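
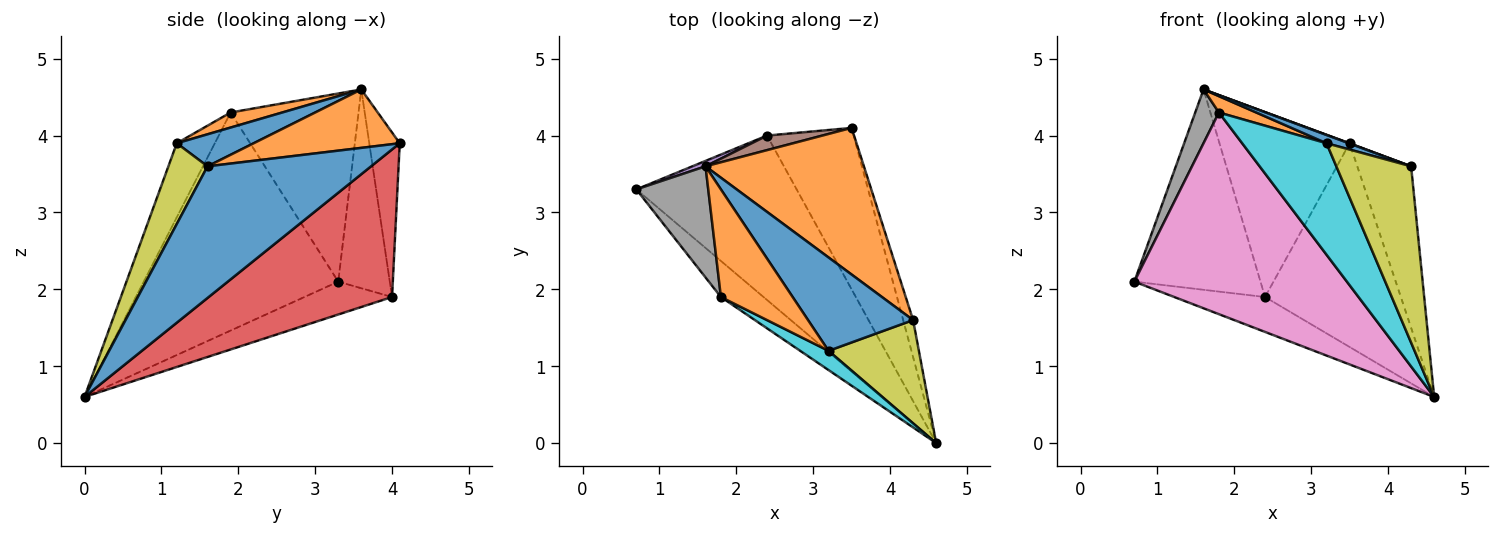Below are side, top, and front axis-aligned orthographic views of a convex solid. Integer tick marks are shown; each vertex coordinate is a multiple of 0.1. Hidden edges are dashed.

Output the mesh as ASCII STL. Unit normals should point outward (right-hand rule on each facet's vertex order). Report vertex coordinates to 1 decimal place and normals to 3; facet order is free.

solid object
 facet normal 0.947 0.312 -0.072
  outer loop
   vertex 4.3 1.6 3.6
   vertex 4.6 0.0 0.6
   vertex 3.5 4.1 3.9
  endloop
 endfacet
 facet normal 0.346 -0.002 0.938
  outer loop
   vertex 4.3 1.6 3.6
   vertex 3.5 4.1 3.9
   vertex 1.6 3.6 4.6
  endloop
 endfacet
 facet normal -0.197 0.204 -0.959
  outer loop
   vertex 2.4 4.0 1.9
   vertex 4.6 0.0 0.6
   vertex 0.7 3.3 2.1
  endloop
 endfacet
 facet normal 0.727 0.538 -0.427
  outer loop
   vertex 2.4 4.0 1.9
   vertex 3.5 4.1 3.9
   vertex 4.6 0.0 0.6
  endloop
 endfacet
 facet normal -0.378 0.925 0.025
  outer loop
   vertex 2.4 4.0 1.9
   vertex 0.7 3.3 2.1
   vertex 1.6 3.6 4.6
  endloop
 endfacet
 facet normal -0.227 0.971 0.076
  outer loop
   vertex 2.4 4.0 1.9
   vertex 1.6 3.6 4.6
   vertex 3.5 4.1 3.9
  endloop
 endfacet
 facet normal -0.669 -0.731 -0.131
  outer loop
   vertex 1.8 1.9 4.3
   vertex 0.7 3.3 2.1
   vertex 4.6 0.0 0.6
  endloop
 endfacet
 facet normal -0.920 -0.170 0.352
  outer loop
   vertex 1.8 1.9 4.3
   vertex 1.6 3.6 4.6
   vertex 0.7 3.3 2.1
  endloop
 endfacet
 facet normal 0.412 -0.786 0.461
  outer loop
   vertex 3.2 1.2 3.9
   vertex 4.6 0.0 0.6
   vertex 4.3 1.6 3.6
  endloop
 endfacet
 facet normal -0.406 -0.901 0.155
  outer loop
   vertex 3.2 1.2 3.9
   vertex 1.8 1.9 4.3
   vertex 4.6 0.0 0.6
  endloop
 endfacet
 facet normal 0.291 -0.084 0.953
  outer loop
   vertex 3.2 1.2 3.9
   vertex 4.3 1.6 3.6
   vertex 1.6 3.6 4.6
  endloop
 endfacet
 facet normal 0.203 -0.147 0.968
  outer loop
   vertex 3.2 1.2 3.9
   vertex 1.6 3.6 4.6
   vertex 1.8 1.9 4.3
  endloop
 endfacet
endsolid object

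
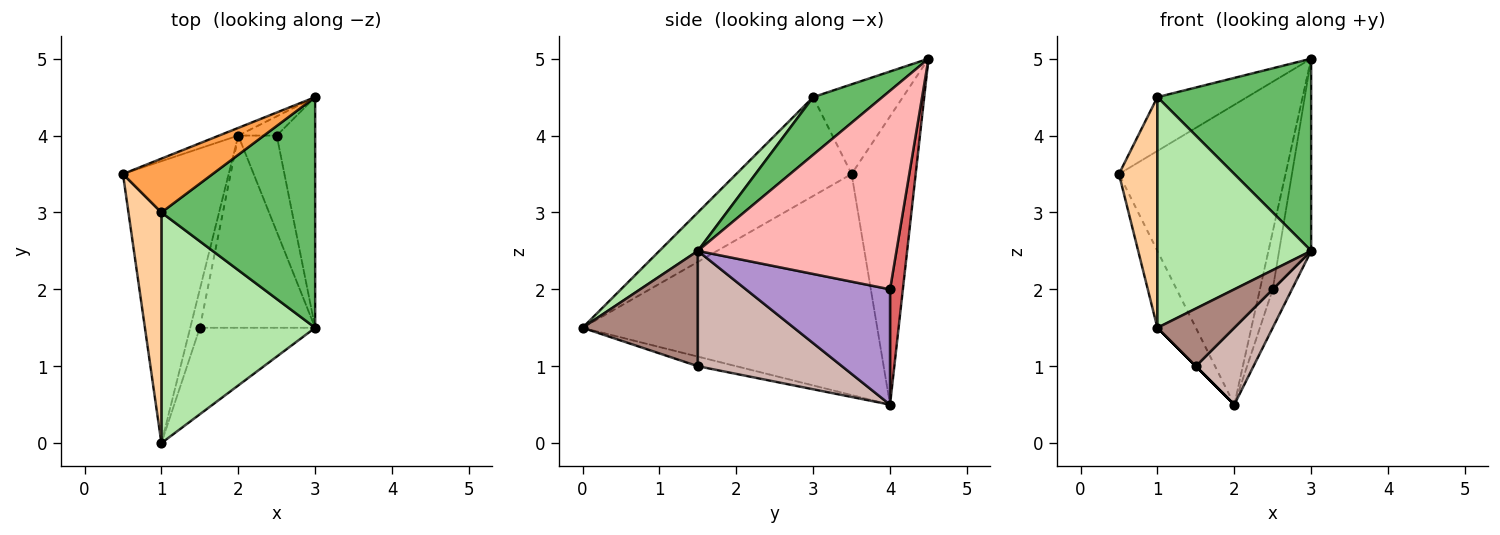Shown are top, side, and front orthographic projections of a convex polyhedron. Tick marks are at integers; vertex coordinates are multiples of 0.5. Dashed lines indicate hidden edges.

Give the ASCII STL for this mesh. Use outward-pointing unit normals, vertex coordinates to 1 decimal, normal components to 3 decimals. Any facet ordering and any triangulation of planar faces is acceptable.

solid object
 facet normal -0.359 0.933 -0.024
  outer loop
   vertex 2.0 4.0 0.5
   vertex 0.5 3.5 3.5
   vertex 3.0 4.5 5.0
  endloop
 endfacet
 facet normal -0.896 0.117 -0.428
  outer loop
   vertex 2.0 4.0 0.5
   vertex 1.0 0.0 1.5
   vertex 0.5 3.5 3.5
  endloop
 endfacet
 facet normal -0.577 0.577 0.577
  outer loop
   vertex 1.0 3.0 4.5
   vertex 3.0 4.5 5.0
   vertex 0.5 3.5 3.5
  endloop
 endfacet
 facet normal -0.905 -0.302 0.302
  outer loop
   vertex 1.0 3.0 4.5
   vertex 0.5 3.5 3.5
   vertex 1.0 0.0 1.5
  endloop
 endfacet
 facet normal 0.277 -0.615 0.738
  outer loop
   vertex 1.0 3.0 4.5
   vertex 3.0 1.5 2.5
   vertex 3.0 4.5 5.0
  endloop
 endfacet
 facet normal 0.174 -0.696 0.696
  outer loop
   vertex 1.0 3.0 4.5
   vertex 1.0 0.0 1.5
   vertex 3.0 1.5 2.5
  endloop
 endfacet
 facet normal 0.688 0.688 -0.229
  outer loop
   vertex 2.5 4.0 2.0
   vertex 2.0 4.0 0.5
   vertex 3.0 4.5 5.0
  endloop
 endfacet
 facet normal 0.970 0.156 -0.188
  outer loop
   vertex 2.5 4.0 2.0
   vertex 3.0 4.5 5.0
   vertex 3.0 1.5 2.5
  endloop
 endfacet
 facet normal 0.941 0.125 -0.314
  outer loop
   vertex 2.5 4.0 2.0
   vertex 3.0 1.5 2.5
   vertex 2.0 4.0 0.5
  endloop
 endfacet
 facet normal -0.707 0.000 -0.707
  outer loop
   vertex 1.5 1.5 1.0
   vertex 1.0 0.0 1.5
   vertex 2.0 4.0 0.5
  endloop
 endfacet
 facet normal 0.640 -0.426 -0.640
  outer loop
   vertex 1.5 1.5 1.0
   vertex 3.0 1.5 2.5
   vertex 1.0 0.0 1.5
  endloop
 endfacet
 facet normal 0.680 -0.272 -0.680
  outer loop
   vertex 1.5 1.5 1.0
   vertex 2.0 4.0 0.5
   vertex 3.0 1.5 2.5
  endloop
 endfacet
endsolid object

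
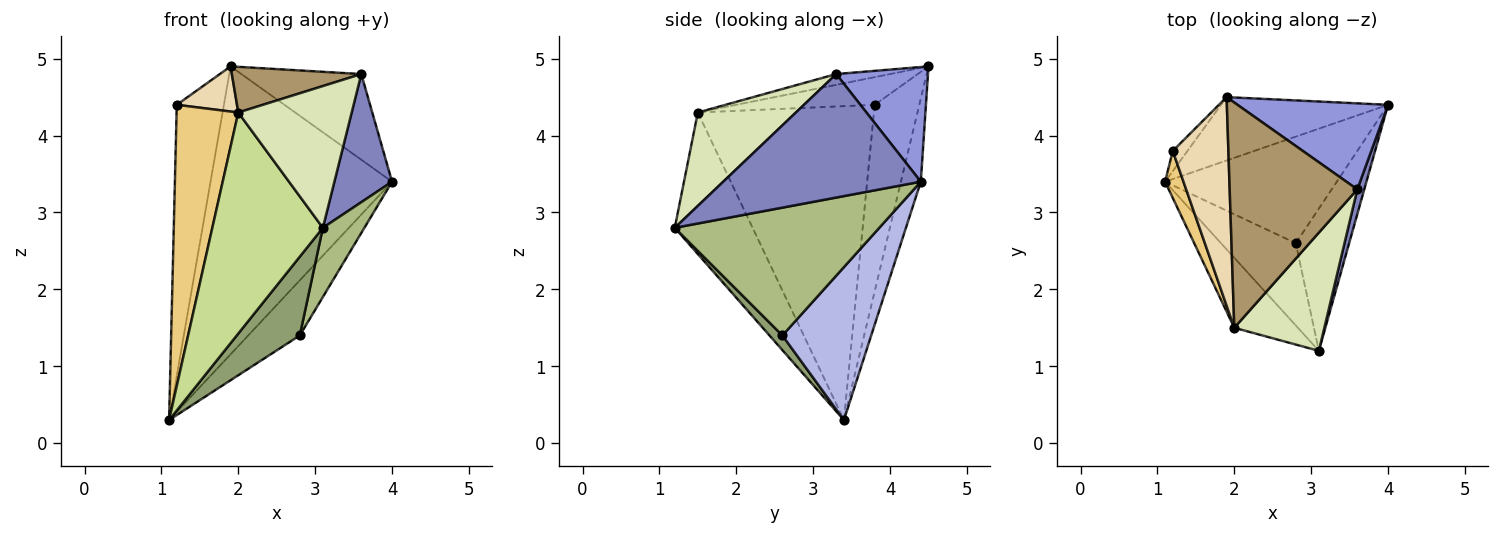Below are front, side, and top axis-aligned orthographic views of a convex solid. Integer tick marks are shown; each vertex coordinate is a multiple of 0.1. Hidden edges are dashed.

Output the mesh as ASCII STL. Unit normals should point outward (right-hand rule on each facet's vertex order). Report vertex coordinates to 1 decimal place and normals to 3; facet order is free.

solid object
 facet normal -0.106 0.971 -0.214
  outer loop
   vertex 1.9 4.5 4.9
   vertex 4.0 4.4 3.4
   vertex 1.1 3.4 0.3
  endloop
 endfacet
 facet normal 0.959 -0.280 0.054
  outer loop
   vertex 3.6 3.3 4.8
   vertex 3.1 1.2 2.8
   vertex 4.0 4.4 3.4
  endloop
 endfacet
 facet normal 0.475 0.621 0.624
  outer loop
   vertex 3.6 3.3 4.8
   vertex 4.0 4.4 3.4
   vertex 1.9 4.5 4.9
  endloop
 endfacet
 facet normal 0.620 0.360 -0.697
  outer loop
   vertex 2.8 2.6 1.4
   vertex 1.1 3.4 0.3
   vertex 4.0 4.4 3.4
  endloop
 endfacet
 facet normal 0.140 -0.685 -0.715
  outer loop
   vertex 2.8 2.6 1.4
   vertex 3.1 1.2 2.8
   vertex 1.1 3.4 0.3
  endloop
 endfacet
 facet normal 0.907 -0.184 -0.379
  outer loop
   vertex 2.8 2.6 1.4
   vertex 4.0 4.4 3.4
   vertex 3.1 1.2 2.8
  endloop
 endfacet
 facet normal -0.557 -0.791 -0.251
  outer loop
   vertex 2.0 1.5 4.3
   vertex 1.1 3.4 0.3
   vertex 3.1 1.2 2.8
  endloop
 endfacet
 facet normal 0.553 -0.640 0.534
  outer loop
   vertex 2.0 1.5 4.3
   vertex 3.1 1.2 2.8
   vertex 3.6 3.3 4.8
  endloop
 endfacet
 facet normal -0.082 -0.198 0.977
  outer loop
   vertex 2.0 1.5 4.3
   vertex 3.6 3.3 4.8
   vertex 1.9 4.5 4.9
  endloop
 endfacet
 facet normal -0.687 0.725 -0.054
  outer loop
   vertex 1.2 3.8 4.4
   vertex 1.9 4.5 4.9
   vertex 1.1 3.4 0.3
  endloop
 endfacet
 facet normal -0.942 -0.330 0.055
  outer loop
   vertex 1.2 3.8 4.4
   vertex 1.1 3.4 0.3
   vertex 2.0 1.5 4.3
  endloop
 endfacet
 facet normal -0.437 -0.190 0.879
  outer loop
   vertex 1.2 3.8 4.4
   vertex 2.0 1.5 4.3
   vertex 1.9 4.5 4.9
  endloop
 endfacet
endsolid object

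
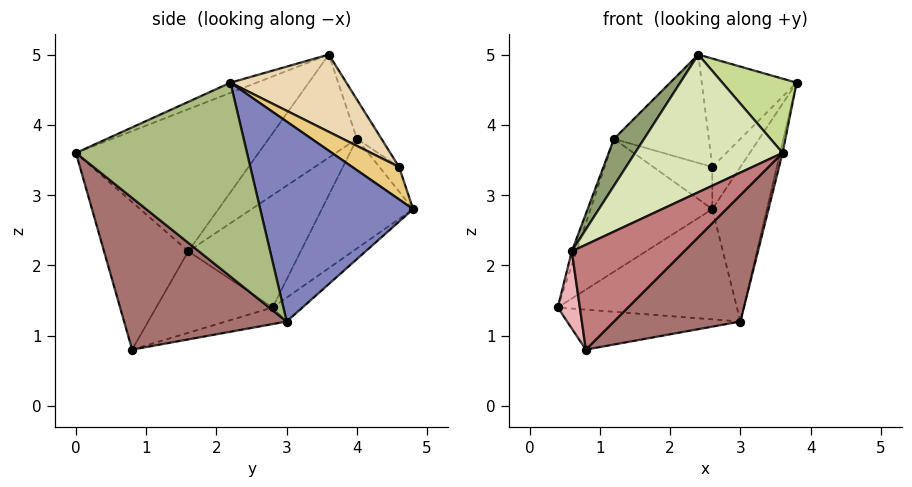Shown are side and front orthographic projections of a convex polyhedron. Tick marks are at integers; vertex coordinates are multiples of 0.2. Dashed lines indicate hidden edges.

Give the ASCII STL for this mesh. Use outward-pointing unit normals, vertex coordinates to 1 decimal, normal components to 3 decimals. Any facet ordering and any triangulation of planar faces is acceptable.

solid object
 facet normal -0.108 0.647 -0.755
  outer loop
   vertex 3.0 3.0 1.2
   vertex 0.4 2.8 1.4
   vertex 2.6 4.8 2.8
  endloop
 endfacet
 facet normal 0.932 0.333 -0.141
  outer loop
   vertex 3.0 3.0 1.2
   vertex 2.6 4.8 2.8
   vertex 3.8 2.2 4.6
  endloop
 endfacet
 facet normal -0.588 0.784 -0.196
  outer loop
   vertex 1.2 4.0 3.8
   vertex 2.6 4.8 2.8
   vertex 0.4 2.8 1.4
  endloop
 endfacet
 facet normal -0.954 0.040 0.298
  outer loop
   vertex 1.2 4.0 3.8
   vertex 0.4 2.8 1.4
   vertex 0.6 1.6 2.2
  endloop
 endfacet
 facet normal -0.725 -0.247 0.643
  outer loop
   vertex 1.2 4.0 3.8
   vertex 0.6 1.6 2.2
   vertex 2.4 3.6 5.0
  endloop
 endfacet
 facet normal 0.974 0.014 -0.226
  outer loop
   vertex 3.6 0.0 3.6
   vertex 3.0 3.0 1.2
   vertex 3.8 2.2 4.6
  endloop
 endfacet
 facet normal -0.140 -0.399 0.906
  outer loop
   vertex 3.6 0.0 3.6
   vertex 3.8 2.2 4.6
   vertex 2.4 3.6 5.0
  endloop
 endfacet
 facet normal -0.564 -0.456 0.688
  outer loop
   vertex 3.6 0.0 3.6
   vertex 2.4 3.6 5.0
   vertex 0.6 1.6 2.2
  endloop
 endfacet
 facet normal -0.302 0.905 0.302
  outer loop
   vertex 2.6 4.6 3.4
   vertex 2.6 4.8 2.8
   vertex 1.2 4.0 3.8
  endloop
 endfacet
 facet normal -0.218 0.840 0.498
  outer loop
   vertex 2.6 4.6 3.4
   vertex 1.2 4.0 3.8
   vertex 2.4 3.6 5.0
  endloop
 endfacet
 facet normal 0.845 0.507 0.169
  outer loop
   vertex 2.6 4.6 3.4
   vertex 3.8 2.2 4.6
   vertex 2.6 4.8 2.8
  endloop
 endfacet
 facet normal 0.694 0.568 0.442
  outer loop
   vertex 2.6 4.6 3.4
   vertex 2.4 3.6 5.0
   vertex 3.8 2.2 4.6
  endloop
 endfacet
 facet normal 0.568 -0.442 -0.694
  outer loop
   vertex 0.8 0.8 0.8
   vertex 3.0 3.0 1.2
   vertex 3.6 0.0 3.6
  endloop
 endfacet
 facet normal -0.562 -0.750 0.348
  outer loop
   vertex 0.8 0.8 0.8
   vertex 3.6 0.0 3.6
   vertex 0.6 1.6 2.2
  endloop
 endfacet
 facet normal -0.094 0.269 -0.959
  outer loop
   vertex 0.8 0.8 0.8
   vertex 0.4 2.8 1.4
   vertex 3.0 3.0 1.2
  endloop
 endfacet
 facet normal -0.982 -0.186 -0.034
  outer loop
   vertex 0.8 0.8 0.8
   vertex 0.6 1.6 2.2
   vertex 0.4 2.8 1.4
  endloop
 endfacet
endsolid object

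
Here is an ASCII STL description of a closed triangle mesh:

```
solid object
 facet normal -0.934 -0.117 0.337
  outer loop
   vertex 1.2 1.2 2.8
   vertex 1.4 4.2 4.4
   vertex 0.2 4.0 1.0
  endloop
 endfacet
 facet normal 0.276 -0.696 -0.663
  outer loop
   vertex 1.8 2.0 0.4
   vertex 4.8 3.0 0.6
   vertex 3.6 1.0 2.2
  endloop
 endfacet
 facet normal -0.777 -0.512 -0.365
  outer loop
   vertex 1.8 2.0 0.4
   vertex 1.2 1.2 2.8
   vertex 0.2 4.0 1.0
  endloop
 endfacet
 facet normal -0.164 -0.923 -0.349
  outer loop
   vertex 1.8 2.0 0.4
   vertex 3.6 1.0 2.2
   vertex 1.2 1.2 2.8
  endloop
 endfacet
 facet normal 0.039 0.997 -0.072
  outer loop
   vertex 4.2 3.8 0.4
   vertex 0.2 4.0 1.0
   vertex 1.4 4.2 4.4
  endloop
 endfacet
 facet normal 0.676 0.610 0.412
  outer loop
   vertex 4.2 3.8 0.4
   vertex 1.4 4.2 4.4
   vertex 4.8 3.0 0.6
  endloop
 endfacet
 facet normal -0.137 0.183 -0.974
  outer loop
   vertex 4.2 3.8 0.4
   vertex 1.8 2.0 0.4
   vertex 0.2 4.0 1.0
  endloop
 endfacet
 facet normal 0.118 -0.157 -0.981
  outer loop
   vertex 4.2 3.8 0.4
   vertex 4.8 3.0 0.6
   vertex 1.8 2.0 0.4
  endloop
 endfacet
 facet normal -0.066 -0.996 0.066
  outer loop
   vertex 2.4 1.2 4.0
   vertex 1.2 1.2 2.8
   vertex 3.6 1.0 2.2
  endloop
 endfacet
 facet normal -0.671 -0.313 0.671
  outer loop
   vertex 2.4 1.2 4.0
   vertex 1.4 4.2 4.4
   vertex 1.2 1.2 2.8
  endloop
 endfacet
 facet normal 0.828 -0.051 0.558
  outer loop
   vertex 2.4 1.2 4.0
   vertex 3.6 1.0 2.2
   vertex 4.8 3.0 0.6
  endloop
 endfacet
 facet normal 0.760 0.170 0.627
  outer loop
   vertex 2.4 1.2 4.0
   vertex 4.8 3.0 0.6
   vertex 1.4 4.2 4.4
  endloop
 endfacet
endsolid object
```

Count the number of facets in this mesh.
12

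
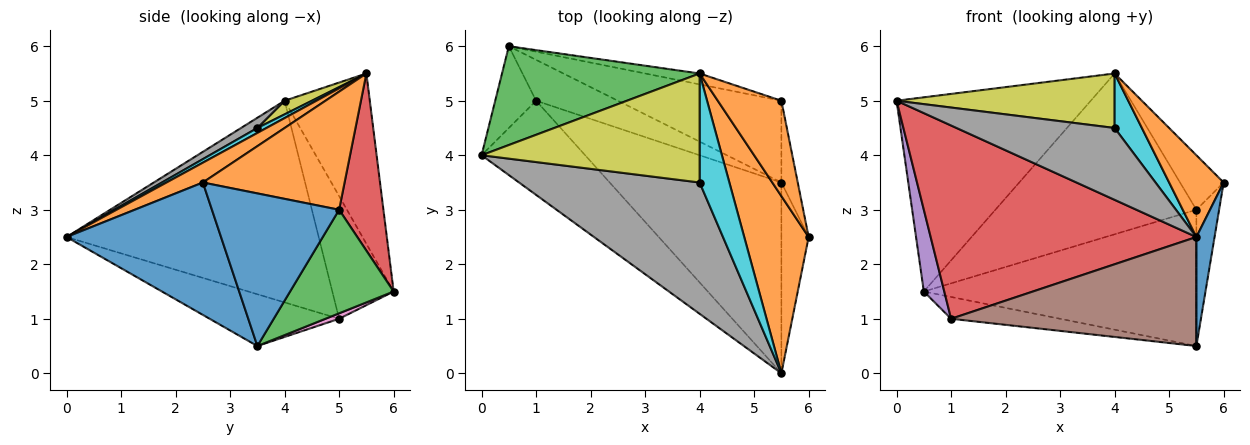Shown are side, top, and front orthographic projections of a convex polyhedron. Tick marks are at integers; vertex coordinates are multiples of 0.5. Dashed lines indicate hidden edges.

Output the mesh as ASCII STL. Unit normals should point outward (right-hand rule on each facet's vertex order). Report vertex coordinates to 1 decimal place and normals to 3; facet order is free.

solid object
 facet normal 0.973 -0.114 -0.200
  outer loop
   vertex 5.5 3.5 0.5
   vertex 6.0 2.5 3.5
   vertex 5.5 0.0 2.5
  endloop
 endfacet
 facet normal 0.269 -0.404 0.874
  outer loop
   vertex 4.0 5.5 5.5
   vertex 5.5 0.0 2.5
   vertex 6.0 2.5 3.5
  endloop
 endfacet
 facet normal -0.364 0.830 0.422
  outer loop
   vertex 4.0 5.5 5.5
   vertex 0.5 6.0 1.5
   vertex 0.0 4.0 5.0
  endloop
 endfacet
 facet normal -0.649 -0.684 -0.333
  outer loop
   vertex 1.0 5.0 1.0
   vertex 5.5 0.0 2.5
   vertex 0.0 4.0 5.0
  endloop
 endfacet
 facet normal -0.905 -0.302 -0.302
  outer loop
   vertex 1.0 5.0 1.0
   vertex 0.0 4.0 5.0
   vertex 0.5 6.0 1.5
  endloop
 endfacet
 facet normal -0.253 -0.480 -0.840
  outer loop
   vertex 1.0 5.0 1.0
   vertex 5.5 3.5 0.5
   vertex 5.5 0.0 2.5
  endloop
 endfacet
 facet normal 0.059 0.470 -0.881
  outer loop
   vertex 1.0 5.0 1.0
   vertex 0.5 6.0 1.5
   vertex 5.5 3.5 0.5
  endloop
 endfacet
 facet normal 0.050 -0.479 0.876
  outer loop
   vertex 4.0 3.5 4.5
   vertex 0.0 4.0 5.0
   vertex 5.5 0.0 2.5
  endloop
 endfacet
 facet normal 0.056 -0.447 0.893
  outer loop
   vertex 4.0 3.5 4.5
   vertex 4.0 5.5 5.5
   vertex 0.0 4.0 5.0
  endloop
 endfacet
 facet normal 0.147 -0.442 0.885
  outer loop
   vertex 4.0 3.5 4.5
   vertex 5.5 0.0 2.5
   vertex 4.0 5.5 5.5
  endloop
 endfacet
 facet normal 0.979 0.175 -0.105
  outer loop
   vertex 5.5 5.0 3.0
   vertex 6.0 2.5 3.5
   vertex 5.5 3.5 0.5
  endloop
 endfacet
 facet normal 0.850 0.261 0.458
  outer loop
   vertex 5.5 5.0 3.0
   vertex 4.0 5.5 5.5
   vertex 6.0 2.5 3.5
  endloop
 endfacet
 facet normal 0.310 0.815 -0.489
  outer loop
   vertex 5.5 5.0 3.0
   vertex 5.5 3.5 0.5
   vertex 0.5 6.0 1.5
  endloop
 endfacet
 facet normal 0.215 0.974 -0.066
  outer loop
   vertex 5.5 5.0 3.0
   vertex 0.5 6.0 1.5
   vertex 4.0 5.5 5.5
  endloop
 endfacet
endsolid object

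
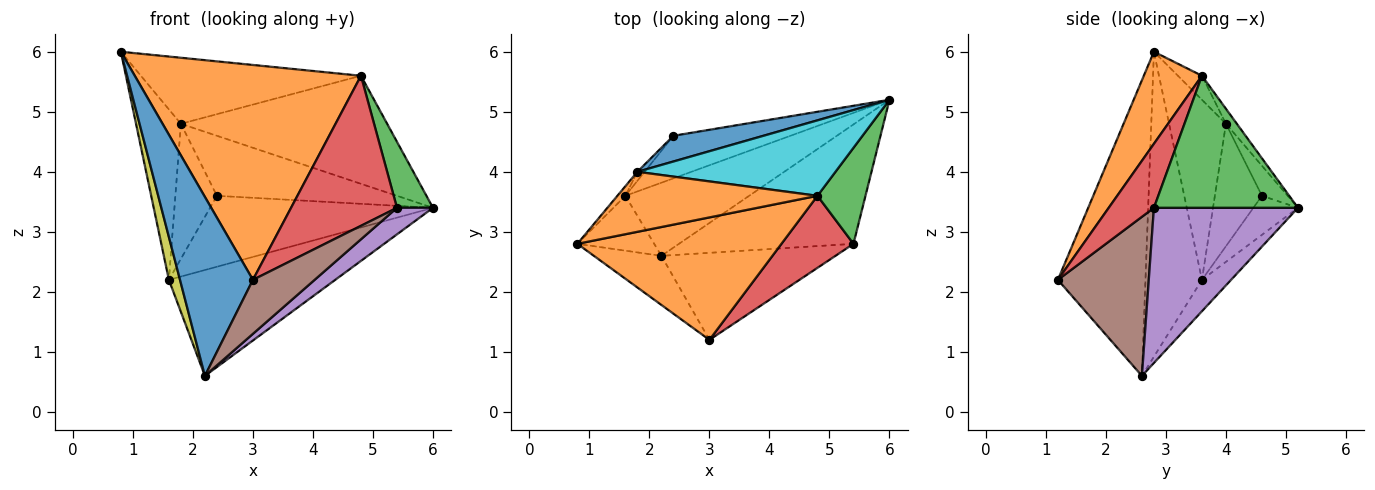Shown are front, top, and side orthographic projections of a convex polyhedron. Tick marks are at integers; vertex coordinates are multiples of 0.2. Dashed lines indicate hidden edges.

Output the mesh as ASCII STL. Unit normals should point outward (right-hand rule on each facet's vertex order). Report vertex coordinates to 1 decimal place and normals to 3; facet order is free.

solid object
 facet normal -0.757 -0.630 -0.173
  outer loop
   vertex 2.2 2.6 0.6
   vertex 3.0 1.2 2.2
   vertex 0.8 2.8 6.0
  endloop
 endfacet
 facet normal 0.218 -0.848 0.483
  outer loop
   vertex 4.8 3.6 5.6
   vertex 0.8 2.8 6.0
   vertex 3.0 1.2 2.2
  endloop
 endfacet
 facet normal 0.915 -0.229 0.333
  outer loop
   vertex 5.4 2.8 3.4
   vertex 6.0 5.2 3.4
   vertex 4.8 3.6 5.6
  endloop
 endfacet
 facet normal 0.359 -0.841 0.404
  outer loop
   vertex 5.4 2.8 3.4
   vertex 4.8 3.6 5.6
   vertex 3.0 1.2 2.2
  endloop
 endfacet
 facet normal 0.655 -0.164 -0.737
  outer loop
   vertex 5.4 2.8 3.4
   vertex 2.2 2.6 0.6
   vertex 6.0 5.2 3.4
  endloop
 endfacet
 facet normal 0.613 -0.417 -0.671
  outer loop
   vertex 5.4 2.8 3.4
   vertex 3.0 1.2 2.2
   vertex 2.2 2.6 0.6
  endloop
 endfacet
 facet normal -0.143 0.814 -0.563
  outer loop
   vertex 1.6 3.6 2.2
   vertex 6.0 5.2 3.4
   vertex 2.2 2.6 0.6
  endloop
 endfacet
 facet normal -0.169 0.845 -0.507
  outer loop
   vertex 1.6 3.6 2.2
   vertex 2.4 4.6 3.6
   vertex 6.0 5.2 3.4
  endloop
 endfacet
 facet normal -0.952 -0.187 -0.240
  outer loop
   vertex 1.6 3.6 2.2
   vertex 2.2 2.6 0.6
   vertex 0.8 2.8 6.0
  endloop
 endfacet
 facet normal -0.043 0.819 0.572
  outer loop
   vertex 1.8 4.0 4.8
   vertex 4.8 3.6 5.6
   vertex 6.0 5.2 3.4
  endloop
 endfacet
 facet normal -0.130 0.911 0.391
  outer loop
   vertex 1.8 4.0 4.8
   vertex 6.0 5.2 3.4
   vertex 2.4 4.6 3.6
  endloop
 endfacet
 facet normal -0.080 0.738 0.670
  outer loop
   vertex 1.8 4.0 4.8
   vertex 0.8 2.8 6.0
   vertex 4.8 3.6 5.6
  endloop
 endfacet
 facet normal -0.785 0.619 -0.035
  outer loop
   vertex 1.8 4.0 4.8
   vertex 1.6 3.6 2.2
   vertex 0.8 2.8 6.0
  endloop
 endfacet
 facet normal -0.749 0.661 -0.044
  outer loop
   vertex 1.8 4.0 4.8
   vertex 2.4 4.6 3.6
   vertex 1.6 3.6 2.2
  endloop
 endfacet
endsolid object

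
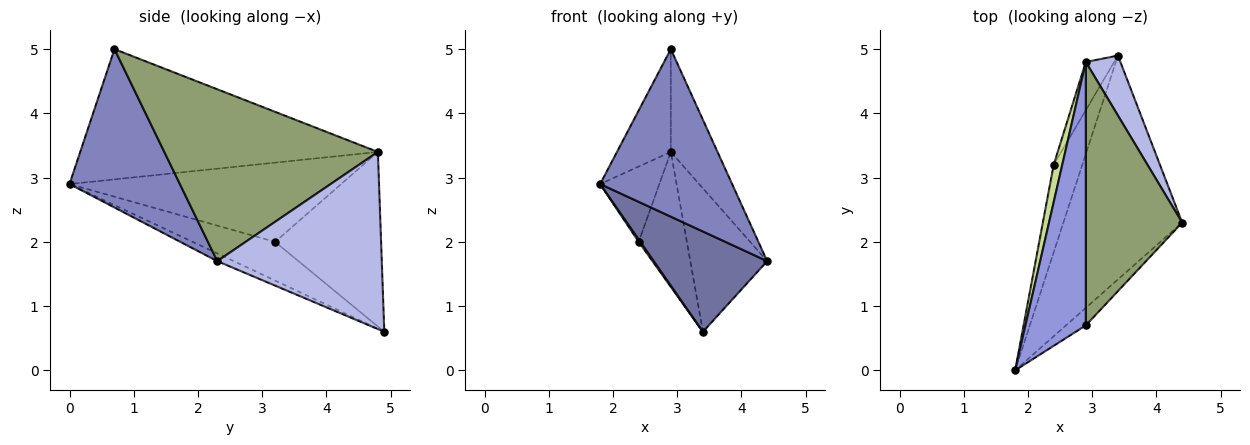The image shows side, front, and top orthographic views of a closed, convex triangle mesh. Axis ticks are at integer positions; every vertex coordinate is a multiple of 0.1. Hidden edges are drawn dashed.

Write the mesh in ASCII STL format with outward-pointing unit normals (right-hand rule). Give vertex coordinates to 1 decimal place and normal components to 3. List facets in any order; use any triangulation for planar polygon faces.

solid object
 facet normal -0.059 -0.408 -0.911
  outer loop
   vertex 3.4 4.9 0.6
   vertex 4.4 2.3 1.7
   vertex 1.8 0.0 2.9
  endloop
 endfacet
 facet normal 0.639 -0.765 -0.080
  outer loop
   vertex 2.9 0.7 5.0
   vertex 1.8 0.0 2.9
   vertex 4.4 2.3 1.7
  endloop
 endfacet
 facet normal -0.895 0.162 0.415
  outer loop
   vertex 2.9 4.8 3.4
   vertex 1.8 0.0 2.9
   vertex 2.9 0.7 5.0
  endloop
 endfacet
 facet normal 0.892 0.417 0.174
  outer loop
   vertex 2.9 4.8 3.4
   vertex 4.4 2.3 1.7
   vertex 3.4 4.9 0.6
  endloop
 endfacet
 facet normal 0.857 0.187 0.480
  outer loop
   vertex 2.9 4.8 3.4
   vertex 2.9 0.7 5.0
   vertex 4.4 2.3 1.7
  endloop
 endfacet
 facet normal -0.804 -0.016 -0.594
  outer loop
   vertex 2.4 3.2 2.0
   vertex 3.4 4.9 0.6
   vertex 1.8 0.0 2.9
  endloop
 endfacet
 facet normal -0.972 0.212 0.105
  outer loop
   vertex 2.4 3.2 2.0
   vertex 1.8 0.0 2.9
   vertex 2.9 4.8 3.4
  endloop
 endfacet
 facet normal -0.901 0.409 -0.146
  outer loop
   vertex 2.4 3.2 2.0
   vertex 2.9 4.8 3.4
   vertex 3.4 4.9 0.6
  endloop
 endfacet
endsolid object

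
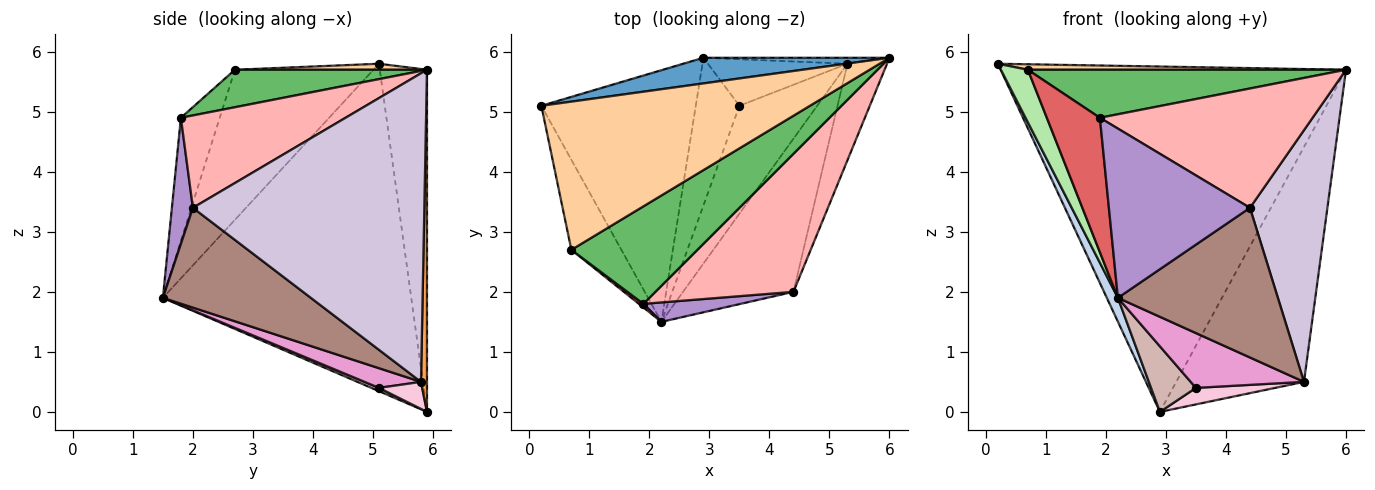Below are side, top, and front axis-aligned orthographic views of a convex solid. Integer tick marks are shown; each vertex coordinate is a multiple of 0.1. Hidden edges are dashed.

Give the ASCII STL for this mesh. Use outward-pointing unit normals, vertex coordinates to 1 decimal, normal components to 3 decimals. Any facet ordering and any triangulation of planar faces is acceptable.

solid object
 facet normal -0.135 0.988 0.073
  outer loop
   vertex 2.9 5.9 0.0
   vertex 0.2 5.1 5.8
   vertex 6.0 5.9 5.7
  endloop
 endfacet
 facet normal -0.904 -0.040 -0.426
  outer loop
   vertex 2.9 5.9 0.0
   vertex 2.2 1.5 1.9
   vertex 0.2 5.1 5.8
  endloop
 endfacet
 facet normal 0.047 0.999 -0.026
  outer loop
   vertex 5.3 5.8 0.5
   vertex 2.9 5.9 0.0
   vertex 6.0 5.9 5.7
  endloop
 endfacet
 facet normal 0.022 -0.037 0.999
  outer loop
   vertex 0.7 2.7 5.7
   vertex 6.0 5.9 5.7
   vertex 0.2 5.1 5.8
  endloop
 endfacet
 facet normal 0.258 -0.427 0.867
  outer loop
   vertex 0.7 2.7 5.7
   vertex 1.9 1.8 4.9
   vertex 6.0 5.9 5.7
  endloop
 endfacet
 facet normal -0.933 -0.181 -0.311
  outer loop
   vertex 0.7 2.7 5.7
   vertex 0.2 5.1 5.8
   vertex 2.2 1.5 1.9
  endloop
 endfacet
 facet normal -0.591 -0.807 0.022
  outer loop
   vertex 0.7 2.7 5.7
   vertex 2.2 1.5 1.9
   vertex 1.9 1.8 4.9
  endloop
 endfacet
 facet normal 0.452 -0.583 0.675
  outer loop
   vertex 4.4 2.0 3.4
   vertex 6.0 5.9 5.7
   vertex 1.9 1.8 4.9
  endloop
 endfacet
 facet normal 0.146 -0.983 0.113
  outer loop
   vertex 4.4 2.0 3.4
   vertex 1.9 1.8 4.9
   vertex 2.2 1.5 1.9
  endloop
 endfacet
 facet normal 0.941 -0.315 -0.121
  outer loop
   vertex 4.4 2.0 3.4
   vertex 5.3 5.8 0.5
   vertex 6.0 5.9 5.7
  endloop
 endfacet
 facet normal 0.543 -0.587 -0.601
  outer loop
   vertex 4.4 2.0 3.4
   vertex 2.2 1.5 1.9
   vertex 5.3 5.8 0.5
  endloop
 endfacet
 facet normal 0.068 -0.405 -0.912
  outer loop
   vertex 3.5 5.1 0.4
   vertex 2.2 1.5 1.9
   vertex 2.9 5.9 0.0
  endloop
 endfacet
 facet normal 0.220 -0.442 -0.870
  outer loop
   vertex 3.5 5.1 0.4
   vertex 5.3 5.8 0.5
   vertex 2.2 1.5 1.9
  endloop
 endfacet
 facet normal 0.179 -0.329 -0.927
  outer loop
   vertex 3.5 5.1 0.4
   vertex 2.9 5.9 0.0
   vertex 5.3 5.8 0.5
  endloop
 endfacet
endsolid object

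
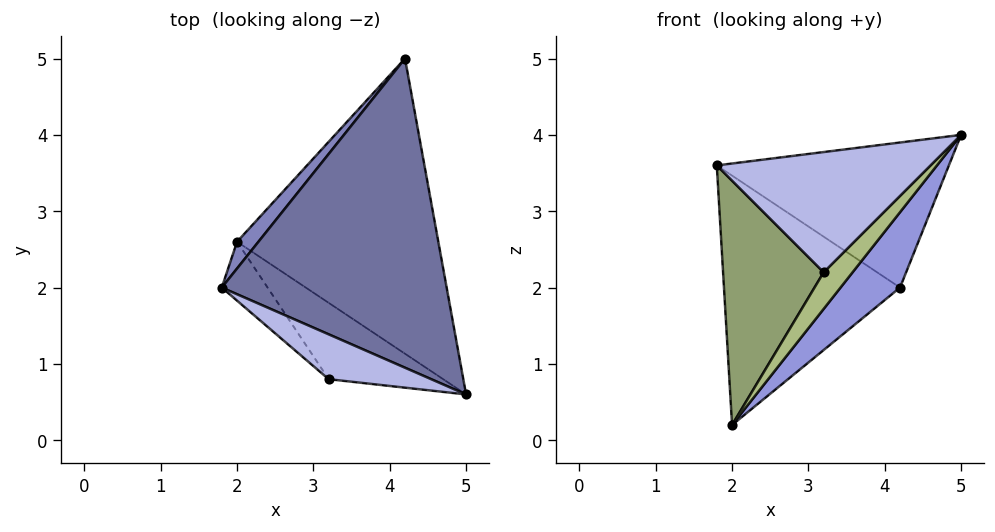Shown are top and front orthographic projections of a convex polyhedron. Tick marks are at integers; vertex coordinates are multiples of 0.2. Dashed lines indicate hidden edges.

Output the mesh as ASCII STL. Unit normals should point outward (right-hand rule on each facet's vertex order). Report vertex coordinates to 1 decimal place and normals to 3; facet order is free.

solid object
 facet normal 0.072 0.424 0.903
  outer loop
   vertex 4.2 5.0 2.0
   vertex 1.8 2.0 3.6
   vertex 5.0 0.6 4.0
  endloop
 endfacet
 facet normal -0.761 0.645 0.069
  outer loop
   vertex 2.0 2.6 0.2
   vertex 1.8 2.0 3.6
   vertex 4.2 5.0 2.0
  endloop
 endfacet
 facet normal 0.728 -0.169 -0.664
  outer loop
   vertex 2.0 2.6 0.2
   vertex 4.2 5.0 2.0
   vertex 5.0 0.6 4.0
  endloop
 endfacet
 facet normal -0.413 -0.853 0.318
  outer loop
   vertex 3.2 0.8 2.2
   vertex 5.0 0.6 4.0
   vertex 1.8 2.0 3.6
  endloop
 endfacet
 facet normal -0.730 -0.665 -0.160
  outer loop
   vertex 3.2 0.8 2.2
   vertex 1.8 2.0 3.6
   vertex 2.0 2.6 0.2
  endloop
 endfacet
 facet normal 0.649 -0.329 -0.686
  outer loop
   vertex 3.2 0.8 2.2
   vertex 2.0 2.6 0.2
   vertex 5.0 0.6 4.0
  endloop
 endfacet
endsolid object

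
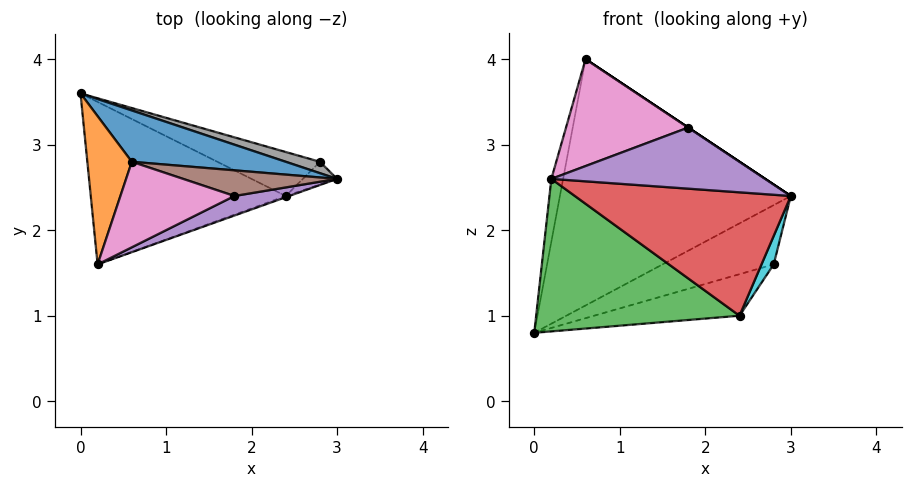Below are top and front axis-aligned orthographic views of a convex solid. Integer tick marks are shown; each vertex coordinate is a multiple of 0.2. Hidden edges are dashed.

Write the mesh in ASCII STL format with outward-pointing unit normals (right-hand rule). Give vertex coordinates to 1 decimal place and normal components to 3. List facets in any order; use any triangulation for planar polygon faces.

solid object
 facet normal 0.213 0.957 0.199
  outer loop
   vertex 0.6 2.8 4.0
   vertex 3.0 2.6 2.4
   vertex 0.0 3.6 0.8
  endloop
 endfacet
 facet normal -0.975 0.086 0.204
  outer loop
   vertex 0.6 2.8 4.0
   vertex 0.0 3.6 0.8
   vertex 0.2 1.6 2.6
  endloop
 endfacet
 facet normal -0.271 -0.659 -0.702
  outer loop
   vertex 2.4 2.4 1.0
   vertex 0.2 1.6 2.6
   vertex 0.0 3.6 0.8
  endloop
 endfacet
 facet normal 0.336 -0.942 -0.009
  outer loop
   vertex 2.4 2.4 1.0
   vertex 3.0 2.6 2.4
   vertex 0.2 1.6 2.6
  endloop
 endfacet
 facet normal 0.340 -0.896 0.287
  outer loop
   vertex 1.8 2.4 3.2
   vertex 0.2 1.6 2.6
   vertex 3.0 2.6 2.4
  endloop
 endfacet
 facet normal 0.555 0.000 0.832
  outer loop
   vertex 1.8 2.4 3.2
   vertex 3.0 2.6 2.4
   vertex 0.6 2.8 4.0
  endloop
 endfacet
 facet normal 0.154 -0.772 0.617
  outer loop
   vertex 1.8 2.4 3.2
   vertex 0.6 2.8 4.0
   vertex 0.2 1.6 2.6
  endloop
 endfacet
 facet normal 0.221 0.958 0.184
  outer loop
   vertex 2.8 2.8 1.6
   vertex 0.0 3.6 0.8
   vertex 3.0 2.6 2.4
  endloop
 endfacet
 facet normal 0.375 0.637 -0.674
  outer loop
   vertex 2.8 2.8 1.6
   vertex 2.4 2.4 1.0
   vertex 0.0 3.6 0.8
  endloop
 endfacet
 facet normal 0.864 -0.393 -0.314
  outer loop
   vertex 2.8 2.8 1.6
   vertex 3.0 2.6 2.4
   vertex 2.4 2.4 1.0
  endloop
 endfacet
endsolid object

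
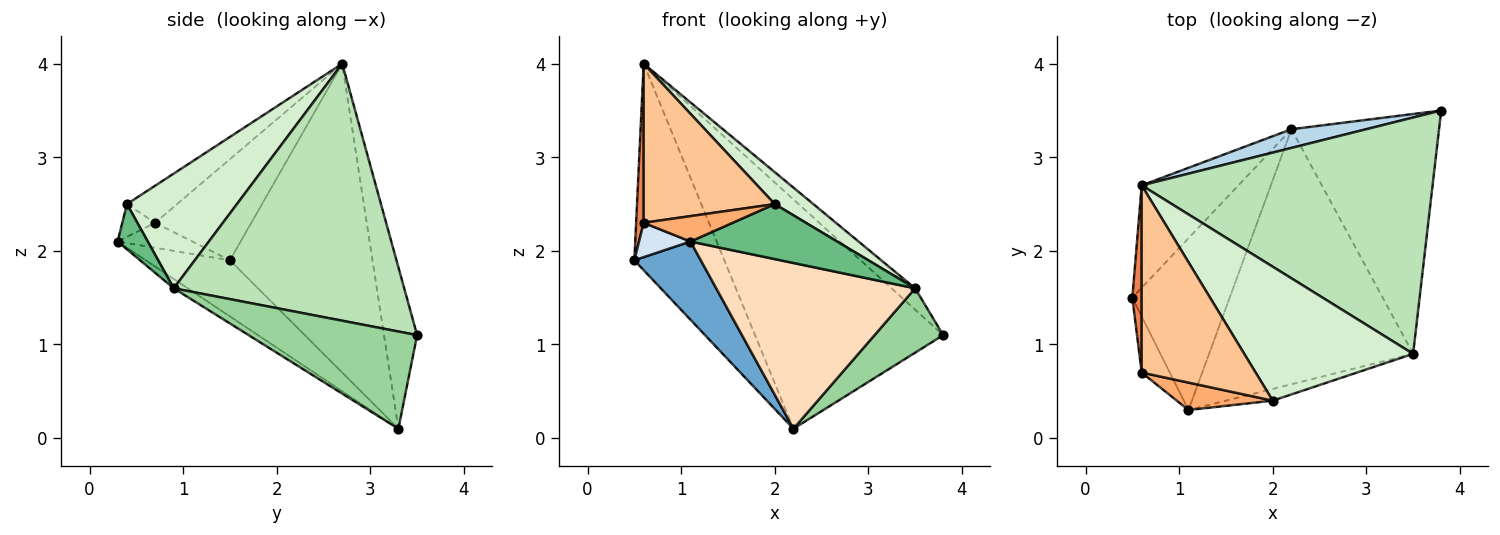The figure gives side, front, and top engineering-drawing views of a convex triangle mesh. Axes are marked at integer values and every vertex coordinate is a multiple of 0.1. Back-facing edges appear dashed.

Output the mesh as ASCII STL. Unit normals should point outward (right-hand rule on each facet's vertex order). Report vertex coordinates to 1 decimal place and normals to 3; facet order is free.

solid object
 facet normal -0.465 -0.367 -0.806
  outer loop
   vertex 2.2 3.3 0.1
   vertex 1.1 0.3 2.1
   vertex 0.5 1.5 1.9
  endloop
 endfacet
 facet normal -0.817 0.516 -0.256
  outer loop
   vertex 2.2 3.3 0.1
   vertex 0.5 1.5 1.9
   vertex 0.6 2.7 4.0
  endloop
 endfacet
 facet normal -0.173 0.982 0.080
  outer loop
   vertex 2.2 3.3 0.1
   vertex 0.6 2.7 4.0
   vertex 3.8 3.5 1.1
  endloop
 endfacet
 facet normal -0.604 -0.415 -0.680
  outer loop
   vertex 0.6 0.7 2.3
   vertex 0.5 1.5 1.9
   vertex 1.1 0.3 2.1
  endloop
 endfacet
 facet normal -0.993 -0.078 0.092
  outer loop
   vertex 0.6 0.7 2.3
   vertex 0.6 2.7 4.0
   vertex 0.5 1.5 1.9
  endloop
 endfacet
 facet normal -0.243 -0.659 0.711
  outer loop
   vertex 2.0 0.4 2.5
   vertex 0.6 0.7 2.3
   vertex 1.1 0.3 2.1
  endloop
 endfacet
 facet normal -0.240 -0.629 0.740
  outer loop
   vertex 2.0 0.4 2.5
   vertex 0.6 2.7 4.0
   vertex 0.6 0.7 2.3
  endloop
 endfacet
 facet normal -0.038 -0.544 -0.838
  outer loop
   vertex 3.5 0.9 1.6
   vertex 1.1 0.3 2.1
   vertex 2.2 3.3 0.1
  endloop
 endfacet
 facet normal 0.197 -0.959 -0.204
  outer loop
   vertex 3.5 0.9 1.6
   vertex 2.0 0.4 2.5
   vertex 1.1 0.3 2.1
  endloop
 endfacet
 facet normal 0.537 -0.219 -0.815
  outer loop
   vertex 3.5 0.9 1.6
   vertex 2.2 3.3 0.1
   vertex 3.8 3.5 1.1
  endloop
 endfacet
 facet normal 0.661 0.068 0.748
  outer loop
   vertex 3.5 0.9 1.6
   vertex 3.8 3.5 1.1
   vertex 0.6 2.7 4.0
  endloop
 endfacet
 facet normal 0.551 -0.194 0.811
  outer loop
   vertex 3.5 0.9 1.6
   vertex 0.6 2.7 4.0
   vertex 2.0 0.4 2.5
  endloop
 endfacet
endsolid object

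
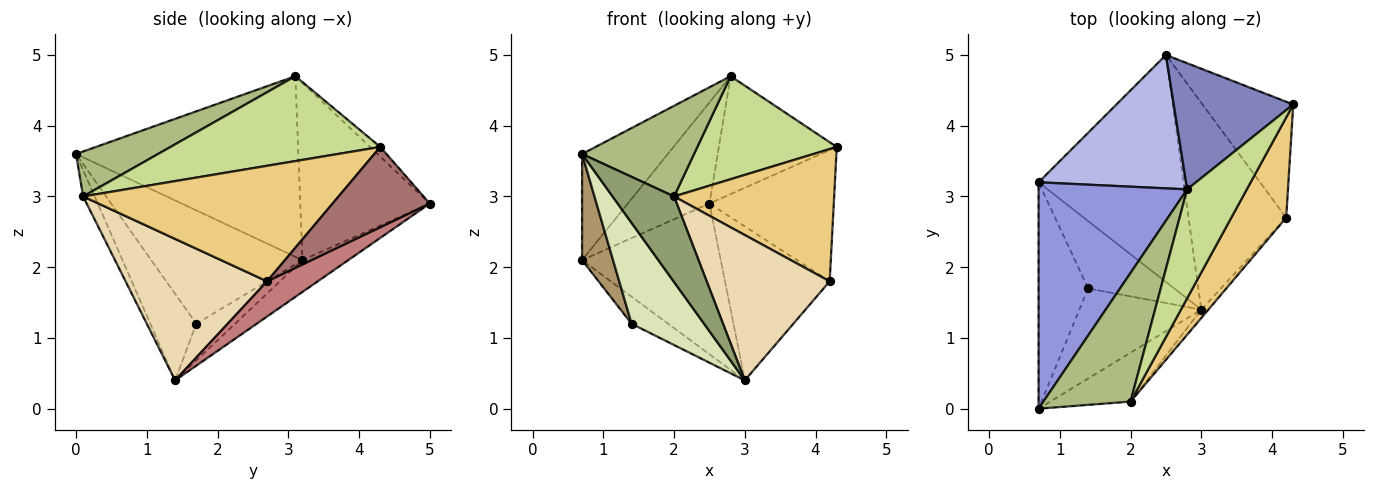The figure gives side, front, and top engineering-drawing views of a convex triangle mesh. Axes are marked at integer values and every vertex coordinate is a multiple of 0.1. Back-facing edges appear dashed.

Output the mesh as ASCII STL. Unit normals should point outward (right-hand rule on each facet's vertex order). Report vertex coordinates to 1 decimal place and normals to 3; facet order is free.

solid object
 facet normal -0.180 0.544 -0.820
  outer loop
   vertex 0.7 3.2 2.1
   vertex 2.5 5.0 2.9
   vertex 3.0 1.4 0.4
  endloop
 endfacet
 facet normal -0.059 0.682 0.729
  outer loop
   vertex 2.8 3.1 4.7
   vertex 4.3 4.3 3.7
   vertex 2.5 5.0 2.9
  endloop
 endfacet
 facet normal -0.740 0.285 0.609
  outer loop
   vertex 2.8 3.1 4.7
   vertex 0.7 3.2 2.1
   vertex 0.7 0.0 3.6
  endloop
 endfacet
 facet normal -0.692 0.436 0.576
  outer loop
   vertex 2.8 3.1 4.7
   vertex 2.5 5.0 2.9
   vertex 0.7 3.2 2.1
  endloop
 endfacet
 facet normal -0.160 -0.857 -0.490
  outer loop
   vertex 2.0 0.1 3.0
   vertex 0.7 0.0 3.6
   vertex 3.0 1.4 0.4
  endloop
 endfacet
 facet normal 0.389 -0.531 0.753
  outer loop
   vertex 2.0 0.1 3.0
   vertex 2.8 3.1 4.7
   vertex 0.7 0.0 3.6
  endloop
 endfacet
 facet normal 0.719 -0.478 0.505
  outer loop
   vertex 2.0 0.1 3.0
   vertex 4.3 4.3 3.7
   vertex 2.8 3.1 4.7
  endloop
 endfacet
 facet normal -0.428 -0.674 -0.602
  outer loop
   vertex 1.4 1.7 1.2
   vertex 3.0 1.4 0.4
   vertex 0.7 0.0 3.6
  endloop
 endfacet
 facet normal -0.901 -0.184 -0.393
  outer loop
   vertex 1.4 1.7 1.2
   vertex 0.7 0.0 3.6
   vertex 0.7 3.2 2.1
  endloop
 endfacet
 facet normal -0.367 0.347 -0.863
  outer loop
   vertex 1.4 1.7 1.2
   vertex 0.7 3.2 2.1
   vertex 3.0 1.4 0.4
  endloop
 endfacet
 facet normal 0.786 -0.493 0.374
  outer loop
   vertex 4.2 2.7 1.8
   vertex 4.3 4.3 3.7
   vertex 2.0 0.1 3.0
  endloop
 endfacet
 facet normal 0.754 -0.656 -0.038
  outer loop
   vertex 4.2 2.7 1.8
   vertex 2.0 0.1 3.0
   vertex 3.0 1.4 0.4
  endloop
 endfacet
 facet normal 0.505 0.647 -0.571
  outer loop
   vertex 4.2 2.7 1.8
   vertex 2.5 5.0 2.9
   vertex 4.3 4.3 3.7
  endloop
 endfacet
 facet normal 0.278 0.574 -0.771
  outer loop
   vertex 4.2 2.7 1.8
   vertex 3.0 1.4 0.4
   vertex 2.5 5.0 2.9
  endloop
 endfacet
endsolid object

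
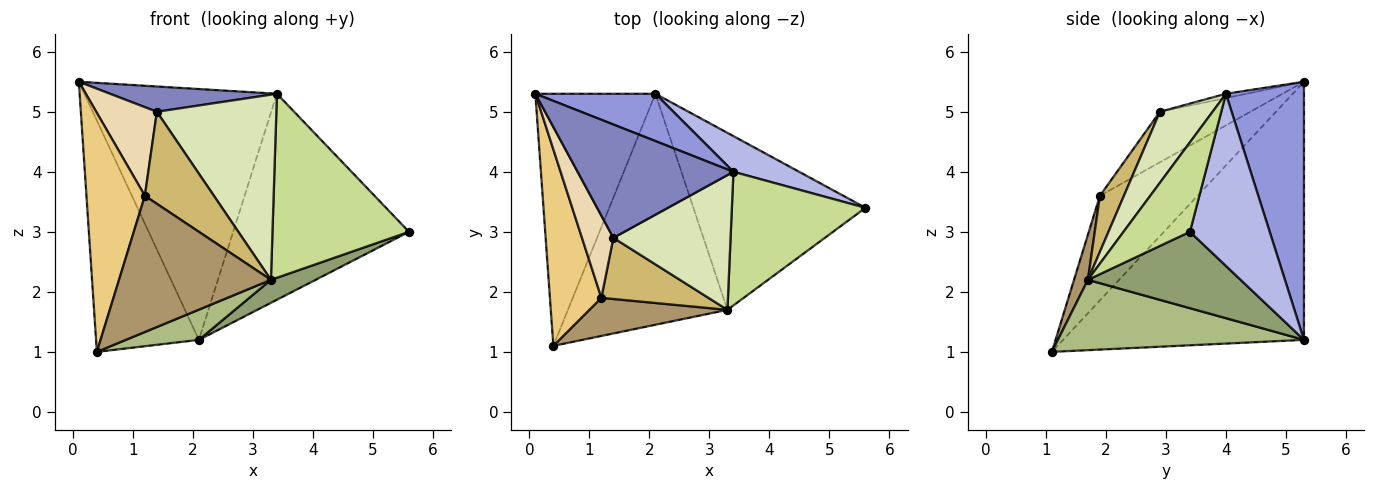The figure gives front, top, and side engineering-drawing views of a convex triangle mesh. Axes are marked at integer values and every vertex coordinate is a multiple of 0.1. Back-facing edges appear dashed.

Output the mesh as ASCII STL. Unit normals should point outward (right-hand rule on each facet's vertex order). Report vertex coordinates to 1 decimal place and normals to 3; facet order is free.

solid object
 facet normal -0.846 0.361 -0.393
  outer loop
   vertex 2.1 5.3 1.2
   vertex 0.4 1.1 1.0
   vertex 0.1 5.3 5.5
  endloop
 endfacet
 facet normal -0.027 -0.218 0.976
  outer loop
   vertex 3.4 4.0 5.3
   vertex 0.1 5.3 5.5
   vertex 1.4 2.9 5.0
  endloop
 endfacet
 facet normal 0.370 0.913 0.172
  outer loop
   vertex 3.4 4.0 5.3
   vertex 2.1 5.3 1.2
   vertex 0.1 5.3 5.5
  endloop
 endfacet
 facet normal 0.408 0.900 0.156
  outer loop
   vertex 3.4 4.0 5.3
   vertex 5.6 3.4 3.0
   vertex 2.1 5.3 1.2
  endloop
 endfacet
 facet normal 0.403 -0.118 -0.908
  outer loop
   vertex 3.3 1.7 2.2
   vertex 2.1 5.3 1.2
   vertex 5.6 3.4 3.0
  endloop
 endfacet
 facet normal 0.401 -0.119 -0.909
  outer loop
   vertex 3.3 1.7 2.2
   vertex 0.4 1.1 1.0
   vertex 2.1 5.3 1.2
  endloop
 endfacet
 facet normal 0.366 -0.753 0.547
  outer loop
   vertex 3.3 1.7 2.2
   vertex 5.6 3.4 3.0
   vertex 3.4 4.0 5.3
  endloop
 endfacet
 facet normal 0.336 -0.762 0.554
  outer loop
   vertex 3.3 1.7 2.2
   vertex 3.4 4.0 5.3
   vertex 1.4 2.9 5.0
  endloop
 endfacet
 facet normal 0.087 -0.959 0.268
  outer loop
   vertex 1.2 1.9 3.6
   vertex 0.4 1.1 1.0
   vertex 3.3 1.7 2.2
  endloop
 endfacet
 facet normal 0.278 -0.800 0.532
  outer loop
   vertex 1.2 1.9 3.6
   vertex 3.3 1.7 2.2
   vertex 1.4 2.9 5.0
  endloop
 endfacet
 facet normal -0.791 -0.473 0.389
  outer loop
   vertex 1.2 1.9 3.6
   vertex 0.1 5.3 5.5
   vertex 0.4 1.1 1.0
  endloop
 endfacet
 facet normal -0.738 -0.495 0.459
  outer loop
   vertex 1.2 1.9 3.6
   vertex 1.4 2.9 5.0
   vertex 0.1 5.3 5.5
  endloop
 endfacet
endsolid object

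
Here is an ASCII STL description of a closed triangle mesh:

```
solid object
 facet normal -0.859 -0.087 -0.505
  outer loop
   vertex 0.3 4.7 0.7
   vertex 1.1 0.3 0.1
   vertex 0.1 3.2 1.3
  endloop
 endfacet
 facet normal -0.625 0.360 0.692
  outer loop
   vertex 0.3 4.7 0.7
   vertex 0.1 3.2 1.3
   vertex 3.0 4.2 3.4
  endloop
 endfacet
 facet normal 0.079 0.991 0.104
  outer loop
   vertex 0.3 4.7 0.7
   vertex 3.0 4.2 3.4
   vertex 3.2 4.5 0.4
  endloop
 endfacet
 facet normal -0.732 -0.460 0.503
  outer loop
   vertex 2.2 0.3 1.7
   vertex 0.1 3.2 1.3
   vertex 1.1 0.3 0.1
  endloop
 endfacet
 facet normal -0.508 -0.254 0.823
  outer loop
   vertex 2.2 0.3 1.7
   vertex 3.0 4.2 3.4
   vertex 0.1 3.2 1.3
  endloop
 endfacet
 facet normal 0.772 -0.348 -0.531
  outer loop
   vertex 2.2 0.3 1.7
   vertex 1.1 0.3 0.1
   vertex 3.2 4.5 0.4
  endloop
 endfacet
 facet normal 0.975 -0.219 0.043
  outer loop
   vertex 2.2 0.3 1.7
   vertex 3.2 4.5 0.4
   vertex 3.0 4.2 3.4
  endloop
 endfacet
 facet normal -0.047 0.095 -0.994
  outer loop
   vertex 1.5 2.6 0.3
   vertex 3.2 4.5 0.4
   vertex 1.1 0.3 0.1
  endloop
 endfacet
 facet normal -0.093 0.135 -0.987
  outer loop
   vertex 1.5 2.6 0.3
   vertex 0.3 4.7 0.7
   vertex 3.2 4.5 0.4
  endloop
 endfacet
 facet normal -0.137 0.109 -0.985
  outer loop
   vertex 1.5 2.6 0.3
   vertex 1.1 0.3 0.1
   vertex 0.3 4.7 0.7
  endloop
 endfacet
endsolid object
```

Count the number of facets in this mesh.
10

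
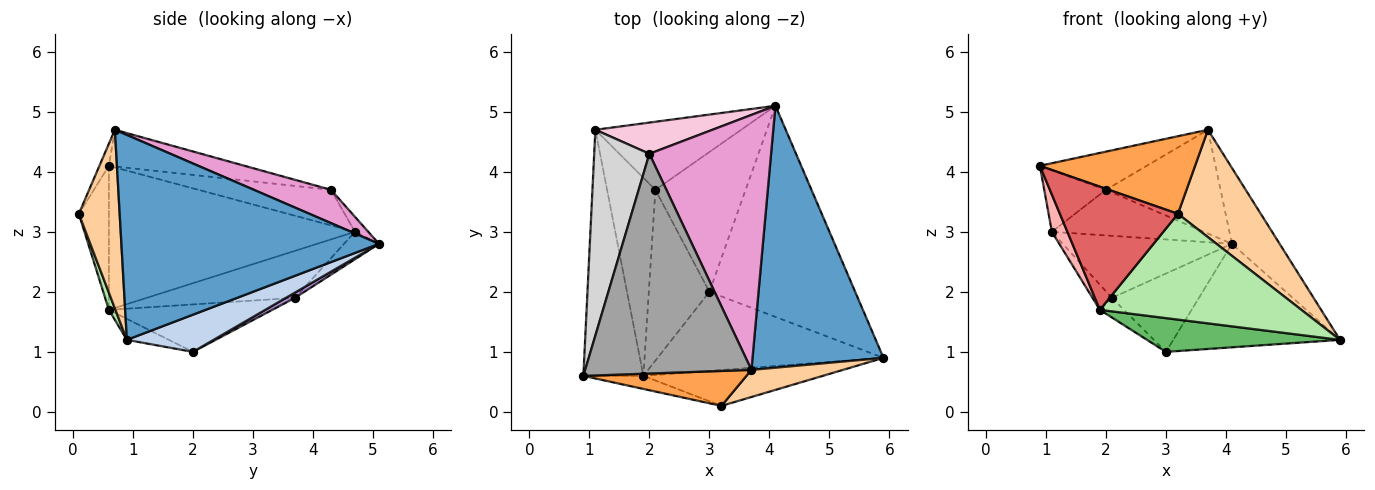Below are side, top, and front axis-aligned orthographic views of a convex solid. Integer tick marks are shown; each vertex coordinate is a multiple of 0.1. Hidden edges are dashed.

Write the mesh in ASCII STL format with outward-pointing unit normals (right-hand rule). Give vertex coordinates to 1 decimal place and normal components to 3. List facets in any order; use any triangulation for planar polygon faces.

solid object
 facet normal 0.833 0.154 0.532
  outer loop
   vertex 3.7 0.7 4.7
   vertex 5.9 0.9 1.2
   vertex 4.1 5.1 2.8
  endloop
 endfacet
 facet normal 0.223 0.429 -0.875
  outer loop
   vertex 3.0 2.0 1.0
   vertex 4.1 5.1 2.8
   vertex 5.9 0.9 1.2
  endloop
 endfacet
 facet normal -0.055 -0.910 0.410
  outer loop
   vertex 3.2 0.1 3.3
   vertex 3.7 0.7 4.7
   vertex 0.9 0.6 4.1
  endloop
 endfacet
 facet normal 0.431 -0.875 0.221
  outer loop
   vertex 3.2 0.1 3.3
   vertex 5.9 0.9 1.2
   vertex 3.7 0.7 4.7
  endloop
 endfacet
 facet normal -0.085 -0.391 -0.916
  outer loop
   vertex 1.9 0.6 1.7
   vertex 3.0 2.0 1.0
   vertex 5.9 0.9 1.2
  endloop
 endfacet
 facet normal 0.031 -0.947 -0.321
  outer loop
   vertex 1.9 0.6 1.7
   vertex 5.9 0.9 1.2
   vertex 3.2 0.1 3.3
  endloop
 endfacet
 facet normal -0.245 -0.964 -0.102
  outer loop
   vertex 1.9 0.6 1.7
   vertex 3.2 0.1 3.3
   vertex 0.9 0.6 4.1
  endloop
 endfacet
 facet normal -0.922 -0.058 -0.384
  outer loop
   vertex 1.9 0.6 1.7
   vertex 0.9 0.6 4.1
   vertex 1.1 4.7 3.0
  endloop
 endfacet
 facet normal 0.050 0.488 -0.871
  outer loop
   vertex 2.1 3.7 1.9
   vertex 4.1 5.1 2.8
   vertex 3.0 2.0 1.0
  endloop
 endfacet
 facet normal -0.138 0.667 -0.732
  outer loop
   vertex 2.1 3.7 1.9
   vertex 1.1 4.7 3.0
   vertex 4.1 5.1 2.8
  endloop
 endfacet
 facet normal -0.614 0.090 -0.784
  outer loop
   vertex 2.1 3.7 1.9
   vertex 3.0 2.0 1.0
   vertex 1.9 0.6 1.7
  endloop
 endfacet
 facet normal -0.694 0.091 -0.714
  outer loop
   vertex 2.1 3.7 1.9
   vertex 1.9 0.6 1.7
   vertex 1.1 4.7 3.0
  endloop
 endfacet
 facet normal 0.246 0.365 0.898
  outer loop
   vertex 2.0 4.3 3.7
   vertex 3.7 0.7 4.7
   vertex 4.1 5.1 2.8
  endloop
 endfacet
 facet normal -0.072 0.823 0.563
  outer loop
   vertex 2.0 4.3 3.7
   vertex 4.1 5.1 2.8
   vertex 1.1 4.7 3.0
  endloop
 endfacet
 facet normal -0.212 0.167 0.963
  outer loop
   vertex 2.0 4.3 3.7
   vertex 0.9 0.6 4.1
   vertex 3.7 0.7 4.7
  endloop
 endfacet
 facet normal -0.525 0.244 0.815
  outer loop
   vertex 2.0 4.3 3.7
   vertex 1.1 4.7 3.0
   vertex 0.9 0.6 4.1
  endloop
 endfacet
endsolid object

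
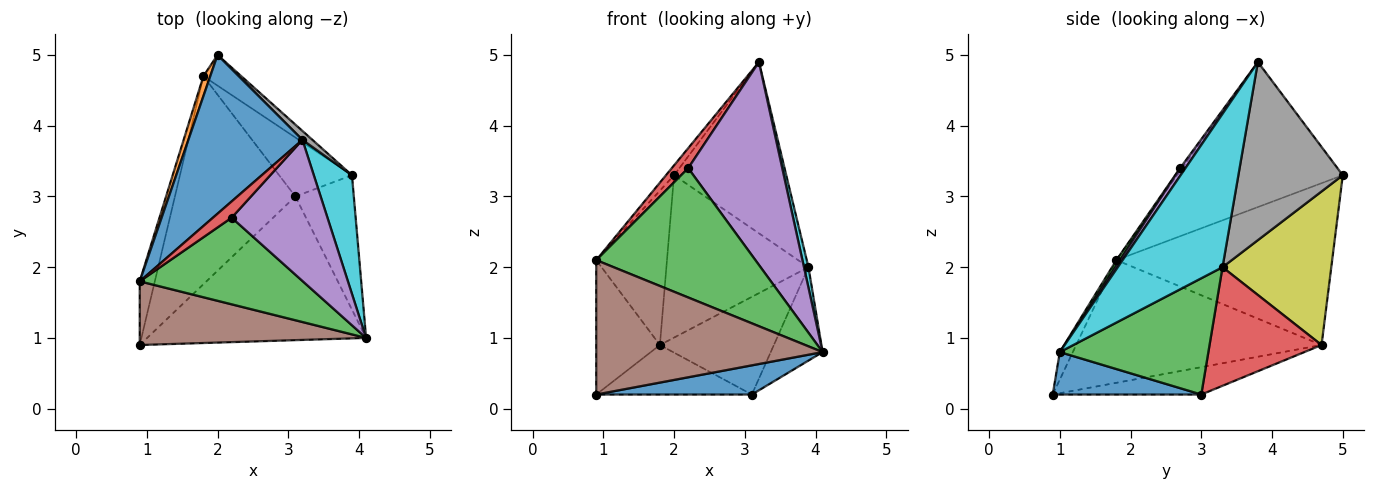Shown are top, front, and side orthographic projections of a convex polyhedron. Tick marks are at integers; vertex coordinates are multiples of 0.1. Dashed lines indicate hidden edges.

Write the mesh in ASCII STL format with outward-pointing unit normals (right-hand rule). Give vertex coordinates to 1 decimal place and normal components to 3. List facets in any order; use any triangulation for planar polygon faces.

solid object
 facet normal -0.785 0.038 0.618
  outer loop
   vertex 3.2 3.8 4.9
   vertex 2.0 5.0 3.3
   vertex 0.9 1.8 2.1
  endloop
 endfacet
 facet normal -0.949 0.311 0.040
  outer loop
   vertex 1.8 4.7 0.9
   vertex 0.9 1.8 2.1
   vertex 2.0 5.0 3.3
  endloop
 endfacet
 facet normal 0.018 -0.831 0.557
  outer loop
   vertex 2.2 2.7 3.4
   vertex 0.9 1.8 2.1
   vertex 4.1 1.0 0.8
  endloop
 endfacet
 facet normal -0.095 -0.772 0.629
  outer loop
   vertex 2.2 2.7 3.4
   vertex 3.2 3.8 4.9
   vertex 0.9 1.8 2.1
  endloop
 endfacet
 facet normal 0.047 -0.820 0.570
  outer loop
   vertex 2.2 2.7 3.4
   vertex 4.1 1.0 0.8
   vertex 3.2 3.8 4.9
  endloop
 endfacet
 facet normal -0.052 -0.903 0.428
  outer loop
   vertex 0.9 0.9 0.2
   vertex 4.1 1.0 0.8
   vertex 0.9 1.8 2.1
  endloop
 endfacet
 facet normal -0.961 0.249 -0.118
  outer loop
   vertex 0.9 0.9 0.2
   vertex 0.9 1.8 2.1
   vertex 1.8 4.7 0.9
  endloop
 endfacet
 facet normal 0.681 0.732 0.038
  outer loop
   vertex 3.9 3.3 2.0
   vertex 2.0 5.0 3.3
   vertex 3.2 3.8 4.9
  endloop
 endfacet
 facet normal 0.601 0.785 -0.148
  outer loop
   vertex 3.9 3.3 2.0
   vertex 1.8 4.7 0.9
   vertex 2.0 5.0 3.3
  endloop
 endfacet
 facet normal 0.970 -0.042 0.241
  outer loop
   vertex 3.9 3.3 2.0
   vertex 3.2 3.8 4.9
   vertex 4.1 1.0 0.8
  endloop
 endfacet
 facet normal 0.187 -0.196 -0.963
  outer loop
   vertex 3.1 3.0 0.2
   vertex 4.1 1.0 0.8
   vertex 0.9 0.9 0.2
  endloop
 endfacet
 facet normal -0.216 0.226 -0.950
  outer loop
   vertex 3.1 3.0 0.2
   vertex 0.9 0.9 0.2
   vertex 1.8 4.7 0.9
  endloop
 endfacet
 facet normal 0.853 0.298 -0.429
  outer loop
   vertex 3.1 3.0 0.2
   vertex 3.9 3.3 2.0
   vertex 4.1 1.0 0.8
  endloop
 endfacet
 facet normal 0.644 0.655 -0.395
  outer loop
   vertex 3.1 3.0 0.2
   vertex 1.8 4.7 0.9
   vertex 3.9 3.3 2.0
  endloop
 endfacet
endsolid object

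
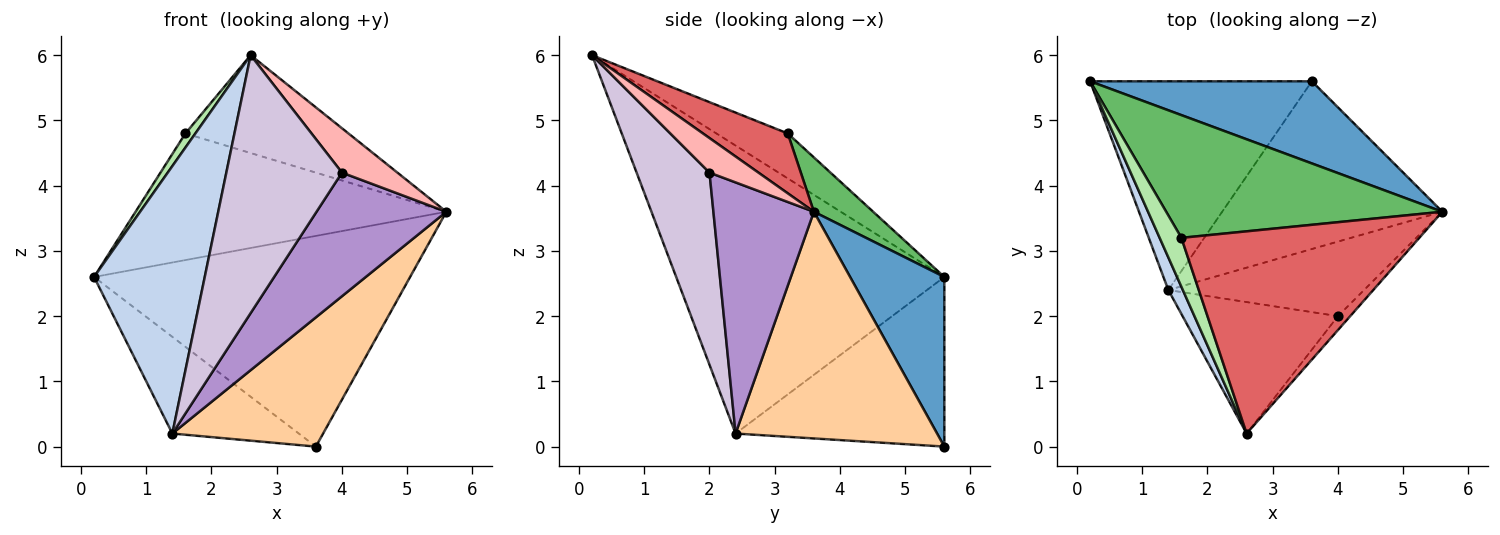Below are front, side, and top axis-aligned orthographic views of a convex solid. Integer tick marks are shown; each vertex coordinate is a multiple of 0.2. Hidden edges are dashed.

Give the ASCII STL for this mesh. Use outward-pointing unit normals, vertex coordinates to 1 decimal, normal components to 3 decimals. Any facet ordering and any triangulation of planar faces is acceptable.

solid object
 facet normal 0.268 0.898 0.350
  outer loop
   vertex 3.6 5.6 0.0
   vertex 0.2 5.6 2.6
   vertex 5.6 3.6 3.6
  endloop
 endfacet
 facet normal -0.923 -0.381 0.046
  outer loop
   vertex 1.4 2.4 0.2
   vertex 2.6 0.2 6.0
   vertex 0.2 5.6 2.6
  endloop
 endfacet
 facet normal -0.570 0.345 -0.745
  outer loop
   vertex 1.4 2.4 0.2
   vertex 0.2 5.6 2.6
   vertex 3.6 5.6 0.0
  endloop
 endfacet
 facet normal 0.632 -0.473 -0.614
  outer loop
   vertex 1.4 2.4 0.2
   vertex 3.6 5.6 0.0
   vertex 5.6 3.6 3.6
  endloop
 endfacet
 facet normal 0.136 0.711 0.690
  outer loop
   vertex 1.6 3.2 4.8
   vertex 5.6 3.6 3.6
   vertex 0.2 5.6 2.6
  endloop
 endfacet
 facet normal -0.893 -0.125 0.432
  outer loop
   vertex 1.6 3.2 4.8
   vertex 0.2 5.6 2.6
   vertex 2.6 0.2 6.0
  endloop
 endfacet
 facet normal 0.221 0.425 0.878
  outer loop
   vertex 1.6 3.2 4.8
   vertex 2.6 0.2 6.0
   vertex 5.6 3.6 3.6
  endloop
 endfacet
 facet normal 0.644 -0.730 -0.229
  outer loop
   vertex 4.0 2.0 4.2
   vertex 5.6 3.6 3.6
   vertex 2.6 0.2 6.0
  endloop
 endfacet
 facet normal 0.552 -0.714 -0.430
  outer loop
   vertex 4.0 2.0 4.2
   vertex 1.4 2.4 0.2
   vertex 5.6 3.6 3.6
  endloop
 endfacet
 facet normal 0.490 -0.777 -0.396
  outer loop
   vertex 4.0 2.0 4.2
   vertex 2.6 0.2 6.0
   vertex 1.4 2.4 0.2
  endloop
 endfacet
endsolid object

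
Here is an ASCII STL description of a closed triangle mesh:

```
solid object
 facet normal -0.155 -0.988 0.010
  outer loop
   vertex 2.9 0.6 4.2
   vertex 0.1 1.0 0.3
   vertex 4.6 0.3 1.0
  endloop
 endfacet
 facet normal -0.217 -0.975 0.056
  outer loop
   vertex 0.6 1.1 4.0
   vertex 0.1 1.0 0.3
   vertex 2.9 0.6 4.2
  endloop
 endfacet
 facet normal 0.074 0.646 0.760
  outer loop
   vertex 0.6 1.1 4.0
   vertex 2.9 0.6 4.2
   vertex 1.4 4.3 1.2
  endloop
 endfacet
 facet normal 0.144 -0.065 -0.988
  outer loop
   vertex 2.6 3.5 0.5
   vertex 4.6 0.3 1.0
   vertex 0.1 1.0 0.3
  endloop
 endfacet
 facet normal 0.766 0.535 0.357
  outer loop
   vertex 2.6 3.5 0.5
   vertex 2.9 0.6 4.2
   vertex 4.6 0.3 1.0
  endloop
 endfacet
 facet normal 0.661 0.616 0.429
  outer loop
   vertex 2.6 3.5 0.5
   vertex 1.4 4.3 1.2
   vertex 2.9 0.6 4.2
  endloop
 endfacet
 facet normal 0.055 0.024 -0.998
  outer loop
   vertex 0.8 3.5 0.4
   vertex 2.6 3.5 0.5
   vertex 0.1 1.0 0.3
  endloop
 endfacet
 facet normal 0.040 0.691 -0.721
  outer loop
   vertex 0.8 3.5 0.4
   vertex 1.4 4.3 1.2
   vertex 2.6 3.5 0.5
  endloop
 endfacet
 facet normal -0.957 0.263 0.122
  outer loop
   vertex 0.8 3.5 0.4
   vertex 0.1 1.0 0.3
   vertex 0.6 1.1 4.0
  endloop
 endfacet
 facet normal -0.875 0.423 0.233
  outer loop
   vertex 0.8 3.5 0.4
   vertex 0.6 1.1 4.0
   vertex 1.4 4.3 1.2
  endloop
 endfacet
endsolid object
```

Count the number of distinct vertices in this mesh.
7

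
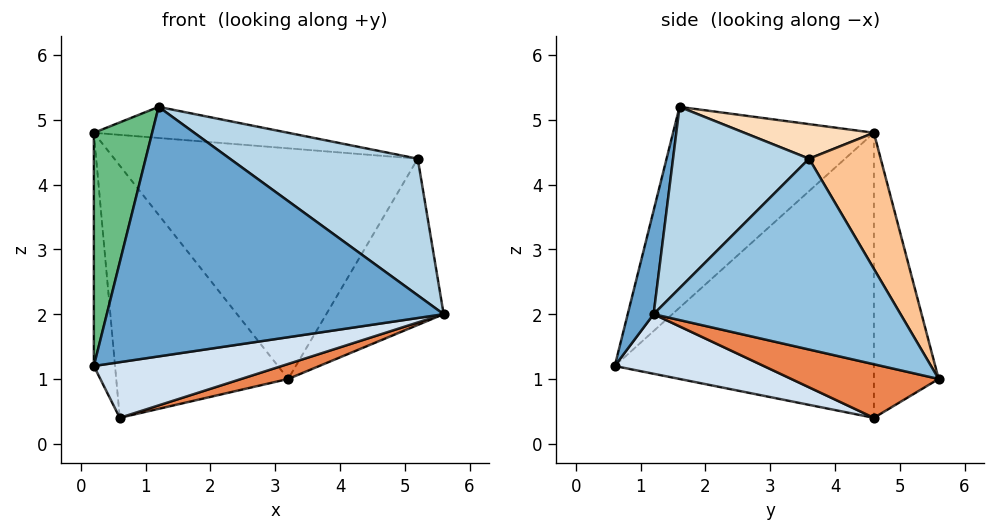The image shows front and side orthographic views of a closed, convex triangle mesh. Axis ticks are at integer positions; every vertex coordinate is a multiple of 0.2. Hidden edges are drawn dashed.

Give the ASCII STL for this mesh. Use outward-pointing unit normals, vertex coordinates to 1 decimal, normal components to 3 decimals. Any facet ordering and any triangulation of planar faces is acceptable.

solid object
 facet normal 0.075 -0.972 0.224
  outer loop
   vertex 1.2 1.6 5.2
   vertex 0.2 0.6 1.2
   vertex 5.6 1.2 2.0
  endloop
 endfacet
 facet normal 0.870 0.414 -0.269
  outer loop
   vertex 5.2 3.6 4.4
   vertex 5.6 1.2 2.0
   vertex 3.2 5.6 1.0
  endloop
 endfacet
 facet normal 0.434 -0.600 0.672
  outer loop
   vertex 5.2 3.6 4.4
   vertex 1.2 1.6 5.2
   vertex 5.6 1.2 2.0
  endloop
 endfacet
 facet normal 0.166 -0.209 -0.964
  outer loop
   vertex 0.6 4.6 0.4
   vertex 5.6 1.2 2.0
   vertex 0.2 0.6 1.2
  endloop
 endfacet
 facet normal 0.254 -0.081 -0.964
  outer loop
   vertex 0.6 4.6 0.4
   vertex 3.2 5.6 1.0
   vertex 5.6 1.2 2.0
  endloop
 endfacet
 facet normal -0.352 0.935 -0.032
  outer loop
   vertex 0.2 4.6 4.8
   vertex 3.2 5.6 1.0
   vertex 0.6 4.6 0.4
  endloop
 endfacet
 facet normal 0.210 0.892 0.401
  outer loop
   vertex 0.2 4.6 4.8
   vertex 5.2 3.6 4.4
   vertex 3.2 5.6 1.0
  endloop
 endfacet
 facet normal 0.112 0.168 0.979
  outer loop
   vertex 0.2 4.6 4.8
   vertex 1.2 1.6 5.2
   vertex 5.2 3.6 4.4
  endloop
 endfacet
 facet normal -0.917 -0.266 0.296
  outer loop
   vertex 0.2 4.6 4.8
   vertex 0.2 0.6 1.2
   vertex 1.2 1.6 5.2
  endloop
 endfacet
 facet normal -0.993 0.081 -0.090
  outer loop
   vertex 0.2 4.6 4.8
   vertex 0.6 4.6 0.4
   vertex 0.2 0.6 1.2
  endloop
 endfacet
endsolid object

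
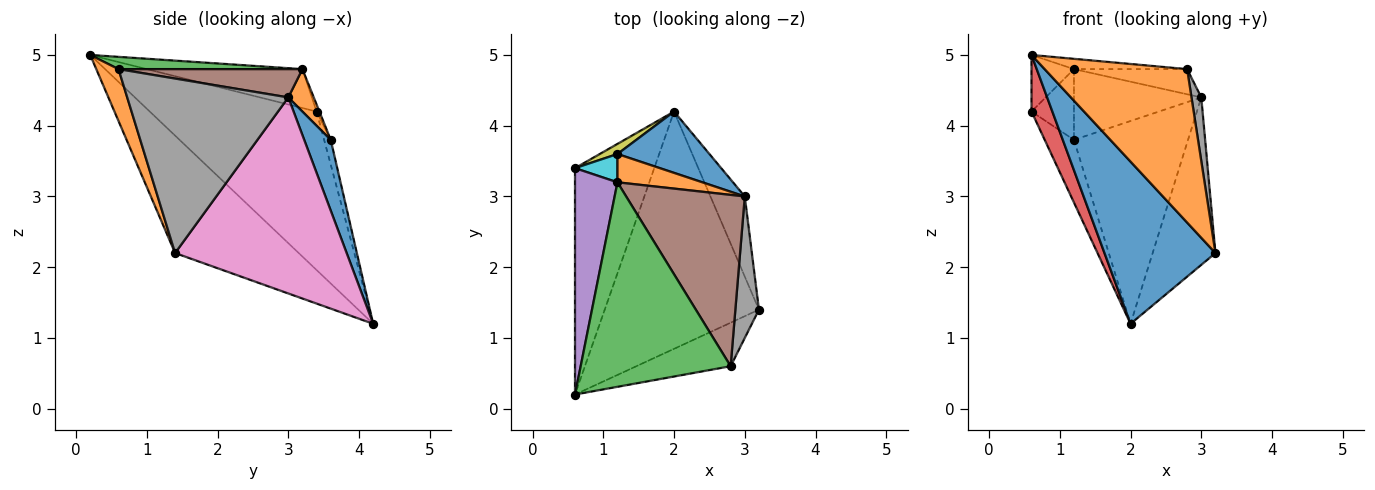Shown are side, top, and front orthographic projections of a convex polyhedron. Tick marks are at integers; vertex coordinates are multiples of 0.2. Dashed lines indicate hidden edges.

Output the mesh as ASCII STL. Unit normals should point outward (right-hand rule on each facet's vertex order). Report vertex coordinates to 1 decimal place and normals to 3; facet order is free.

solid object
 facet normal -0.532 -0.478 -0.699
  outer loop
   vertex 2.0 4.2 1.2
   vertex 3.2 1.4 2.2
   vertex 0.6 0.2 5.0
  endloop
 endfacet
 facet normal 0.148 -0.951 -0.270
  outer loop
   vertex 2.8 0.6 4.8
   vertex 0.6 0.2 5.0
   vertex 3.2 1.4 2.2
  endloop
 endfacet
 facet normal 0.081 0.050 0.995
  outer loop
   vertex 1.2 3.2 4.8
   vertex 0.6 0.2 5.0
   vertex 2.8 0.6 4.8
  endloop
 endfacet
 facet normal -0.889 -0.111 -0.444
  outer loop
   vertex 0.6 3.4 4.2
   vertex 2.0 4.2 1.2
   vertex 0.6 0.2 5.0
  endloop
 endfacet
 facet normal -0.665 0.181 0.725
  outer loop
   vertex 0.6 3.4 4.2
   vertex 0.6 0.2 5.0
   vertex 1.2 3.2 4.8
  endloop
 endfacet
 facet normal 0.230 0.141 0.963
  outer loop
   vertex 3.0 3.0 4.4
   vertex 1.2 3.2 4.8
   vertex 2.8 0.6 4.8
  endloop
 endfacet
 facet normal 0.927 0.339 -0.162
  outer loop
   vertex 3.0 3.0 4.4
   vertex 3.2 1.4 2.2
   vertex 2.0 4.2 1.2
  endloop
 endfacet
 facet normal 0.989 -0.060 0.134
  outer loop
   vertex 3.0 3.0 4.4
   vertex 2.8 0.6 4.8
   vertex 3.2 1.4 2.2
  endloop
 endfacet
 facet normal -0.218 0.964 0.155
  outer loop
   vertex 1.2 3.6 3.8
   vertex 2.0 4.2 1.2
   vertex 0.6 3.4 4.2
  endloop
 endfacet
 facet normal -0.062 0.927 0.371
  outer loop
   vertex 1.2 3.6 3.8
   vertex 0.6 3.4 4.2
   vertex 1.2 3.2 4.8
  endloop
 endfacet
 facet normal 0.217 0.934 0.282
  outer loop
   vertex 1.2 3.6 3.8
   vertex 3.0 3.0 4.4
   vertex 2.0 4.2 1.2
  endloop
 endfacet
 facet normal 0.183 0.913 0.365
  outer loop
   vertex 1.2 3.6 3.8
   vertex 1.2 3.2 4.8
   vertex 3.0 3.0 4.4
  endloop
 endfacet
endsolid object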